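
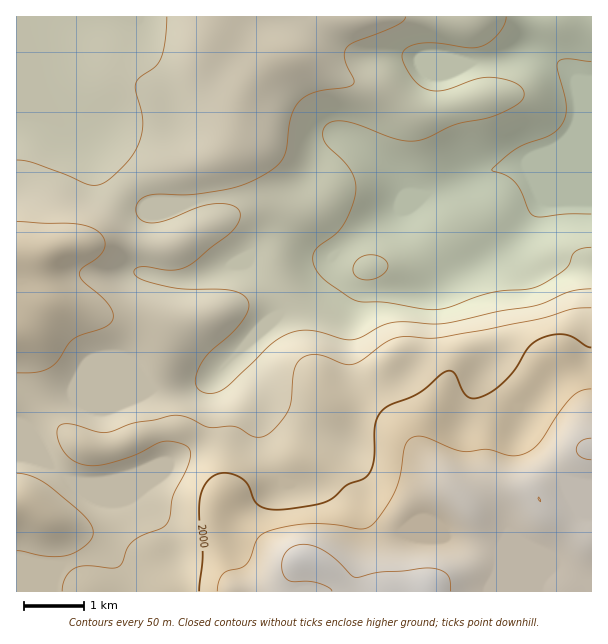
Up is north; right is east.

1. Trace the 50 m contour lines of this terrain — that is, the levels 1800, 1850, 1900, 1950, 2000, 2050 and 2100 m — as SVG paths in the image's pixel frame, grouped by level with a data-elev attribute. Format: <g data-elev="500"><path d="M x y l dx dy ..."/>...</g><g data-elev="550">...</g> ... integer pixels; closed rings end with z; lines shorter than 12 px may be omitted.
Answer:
<g data-elev="1800"><path d="M591 214l-25 0-26 3-6-1-5-4-8-21-6-9-9-7-14-5 22-20 11-6 26-9 7-6 5-6 3-9 0-9-9-36 1-7 9-3 24 2"/></g><g data-elev="1850"><path d="M362 279l10 0 10-4 5-6 1-5-2-3-5-4-7-2-8 0-7 3-5 6-1 6 3 6z"/><path d="M591 247l-9 1-6 3-4 4-3 9-3 5-29 18-10 2-36 4-41 14-13 3-15-1-36-7-30-1-30-20-8-8-4-7-1-8 2-7 5-6 15-11 7-7 9-19 5-17-1-11-5-10-26-29-1-7 2-8 8-5 12 0 14 4 36 14 10 2 11 0 12-3 27-13 35-8 24-10 8-6 2-6-2-7-7-5-15-5-15-1-12 3-27 10-15 0-9-3-8-7-8-12-4-11 1-4 3-5 14-5 18 0 32 5 12-2 9-5 8-8 5-9 2-7"/></g><g data-elev="1900"><path d="M591 289l-22 3-35 14-36 5-49 12-14 1-30-2-15 1-10 4-20 11-7 2-11-1-28-8-18 0-12 5-12 8-41 39-9 7-7 3-8 0-6-2-4-4-2-4 1-6 5-14 8-10 22-19 11-13 6-12 0-9-6-6-11-4-49-1-27-5-17-6-4-6 1-3 6-2 30 3 9-1 9-4 43-34 7-10 1-9-3-4-6-3-18-1-16 4-32 13-15 2-7-2-5-5-2-6 2-7 5-5 9-3 40-1 39-6 21-7 20-11 8-8 5-7 5-36 4-9 5-8 7-6 9-4 32-5 6-2 1-5-9-21-1-6 3-6 7-5 42-16 7-5 3-4"/><path d="M167 17l-2 24-4 18-6 8-16 11-3 6 0 8 7 27-1 10-2 11-8 16-15 16-13 11-12 2-57-22-18-3"/></g><g data-elev="1950"><path d="M17 551l28 5 21 0 11-4 9-7 6-6 1-6-2-8-6-9-34-28-18-11-16-4"/><path d="M17 373l19-1 14-4 8-8 14-20 8-4 25-9 6-4 2-6-1-6-4-8-24-21-5-7 3-6 16-12 6-7 1-8-5-9-10-6-13-3-60-2"/><path d="M591 308l-19 1-35 10-96 18-13 1-21-2-11 2-10 4-23 17-10 5-9 0-24-9-14 1-7 4-4 8-4 34-4 11-14 17-12 7-9-1-18-10-27 1-19-10-11-2-43 8-29 10-9-1-24-8-11 1-3 3-1 6 5 15 9 10 13 6 14 0 18-4 19-6 23-12 7-2 9 1 11 3 4 4 2 4-4 15-14 27-3 22-4 8-7 4-18 7-9 6-5 7-5 15-4 3-7 1-27-2-12 4-7 9-3 12"/></g><g data-elev="2000"><path d="M591 347l-4-1-13-8-8-3-12 0-12 3-13 9-14 23-12 13-14 10-13 5-6 0-5-3-12-23-4-1-5 1-25 21-29 12-9 6-4 6-2 8-1 33-5 15-6 6-16 6-14 13-10 5-36 6-20 0-11-6-8-18-8-8-15-4-12 3-9 10-4 15-1 20 4 34-4 36"/></g><g data-elev="2050"><path d="M591 389l-10 2-9 6-14 17-19 29-9 8-9 4-12 0-23-6-24 2-10-3-27-11-8-1-6 2-4 3-2 6-5 29-5 15-11 19-12 15-6 3-6 1-28-5-26 0-21 3-19 5-9 8-6 17-5 7-6 4-13 3-5 4-3 7-2 9"/></g><g data-elev="2100"><path d="M451 591l-2-15-5-4-7-3-12-1-23 3-21 1-25 5-5-2-20-20-16-9-9-2-7 1-8 2-4 4-4 7-1 8 1 7 4 6 6 3 15-1 9 2 10 4 5 4"/><path d="M591 438l-10 3-4 5-1 4 5 7 10 3"/></g>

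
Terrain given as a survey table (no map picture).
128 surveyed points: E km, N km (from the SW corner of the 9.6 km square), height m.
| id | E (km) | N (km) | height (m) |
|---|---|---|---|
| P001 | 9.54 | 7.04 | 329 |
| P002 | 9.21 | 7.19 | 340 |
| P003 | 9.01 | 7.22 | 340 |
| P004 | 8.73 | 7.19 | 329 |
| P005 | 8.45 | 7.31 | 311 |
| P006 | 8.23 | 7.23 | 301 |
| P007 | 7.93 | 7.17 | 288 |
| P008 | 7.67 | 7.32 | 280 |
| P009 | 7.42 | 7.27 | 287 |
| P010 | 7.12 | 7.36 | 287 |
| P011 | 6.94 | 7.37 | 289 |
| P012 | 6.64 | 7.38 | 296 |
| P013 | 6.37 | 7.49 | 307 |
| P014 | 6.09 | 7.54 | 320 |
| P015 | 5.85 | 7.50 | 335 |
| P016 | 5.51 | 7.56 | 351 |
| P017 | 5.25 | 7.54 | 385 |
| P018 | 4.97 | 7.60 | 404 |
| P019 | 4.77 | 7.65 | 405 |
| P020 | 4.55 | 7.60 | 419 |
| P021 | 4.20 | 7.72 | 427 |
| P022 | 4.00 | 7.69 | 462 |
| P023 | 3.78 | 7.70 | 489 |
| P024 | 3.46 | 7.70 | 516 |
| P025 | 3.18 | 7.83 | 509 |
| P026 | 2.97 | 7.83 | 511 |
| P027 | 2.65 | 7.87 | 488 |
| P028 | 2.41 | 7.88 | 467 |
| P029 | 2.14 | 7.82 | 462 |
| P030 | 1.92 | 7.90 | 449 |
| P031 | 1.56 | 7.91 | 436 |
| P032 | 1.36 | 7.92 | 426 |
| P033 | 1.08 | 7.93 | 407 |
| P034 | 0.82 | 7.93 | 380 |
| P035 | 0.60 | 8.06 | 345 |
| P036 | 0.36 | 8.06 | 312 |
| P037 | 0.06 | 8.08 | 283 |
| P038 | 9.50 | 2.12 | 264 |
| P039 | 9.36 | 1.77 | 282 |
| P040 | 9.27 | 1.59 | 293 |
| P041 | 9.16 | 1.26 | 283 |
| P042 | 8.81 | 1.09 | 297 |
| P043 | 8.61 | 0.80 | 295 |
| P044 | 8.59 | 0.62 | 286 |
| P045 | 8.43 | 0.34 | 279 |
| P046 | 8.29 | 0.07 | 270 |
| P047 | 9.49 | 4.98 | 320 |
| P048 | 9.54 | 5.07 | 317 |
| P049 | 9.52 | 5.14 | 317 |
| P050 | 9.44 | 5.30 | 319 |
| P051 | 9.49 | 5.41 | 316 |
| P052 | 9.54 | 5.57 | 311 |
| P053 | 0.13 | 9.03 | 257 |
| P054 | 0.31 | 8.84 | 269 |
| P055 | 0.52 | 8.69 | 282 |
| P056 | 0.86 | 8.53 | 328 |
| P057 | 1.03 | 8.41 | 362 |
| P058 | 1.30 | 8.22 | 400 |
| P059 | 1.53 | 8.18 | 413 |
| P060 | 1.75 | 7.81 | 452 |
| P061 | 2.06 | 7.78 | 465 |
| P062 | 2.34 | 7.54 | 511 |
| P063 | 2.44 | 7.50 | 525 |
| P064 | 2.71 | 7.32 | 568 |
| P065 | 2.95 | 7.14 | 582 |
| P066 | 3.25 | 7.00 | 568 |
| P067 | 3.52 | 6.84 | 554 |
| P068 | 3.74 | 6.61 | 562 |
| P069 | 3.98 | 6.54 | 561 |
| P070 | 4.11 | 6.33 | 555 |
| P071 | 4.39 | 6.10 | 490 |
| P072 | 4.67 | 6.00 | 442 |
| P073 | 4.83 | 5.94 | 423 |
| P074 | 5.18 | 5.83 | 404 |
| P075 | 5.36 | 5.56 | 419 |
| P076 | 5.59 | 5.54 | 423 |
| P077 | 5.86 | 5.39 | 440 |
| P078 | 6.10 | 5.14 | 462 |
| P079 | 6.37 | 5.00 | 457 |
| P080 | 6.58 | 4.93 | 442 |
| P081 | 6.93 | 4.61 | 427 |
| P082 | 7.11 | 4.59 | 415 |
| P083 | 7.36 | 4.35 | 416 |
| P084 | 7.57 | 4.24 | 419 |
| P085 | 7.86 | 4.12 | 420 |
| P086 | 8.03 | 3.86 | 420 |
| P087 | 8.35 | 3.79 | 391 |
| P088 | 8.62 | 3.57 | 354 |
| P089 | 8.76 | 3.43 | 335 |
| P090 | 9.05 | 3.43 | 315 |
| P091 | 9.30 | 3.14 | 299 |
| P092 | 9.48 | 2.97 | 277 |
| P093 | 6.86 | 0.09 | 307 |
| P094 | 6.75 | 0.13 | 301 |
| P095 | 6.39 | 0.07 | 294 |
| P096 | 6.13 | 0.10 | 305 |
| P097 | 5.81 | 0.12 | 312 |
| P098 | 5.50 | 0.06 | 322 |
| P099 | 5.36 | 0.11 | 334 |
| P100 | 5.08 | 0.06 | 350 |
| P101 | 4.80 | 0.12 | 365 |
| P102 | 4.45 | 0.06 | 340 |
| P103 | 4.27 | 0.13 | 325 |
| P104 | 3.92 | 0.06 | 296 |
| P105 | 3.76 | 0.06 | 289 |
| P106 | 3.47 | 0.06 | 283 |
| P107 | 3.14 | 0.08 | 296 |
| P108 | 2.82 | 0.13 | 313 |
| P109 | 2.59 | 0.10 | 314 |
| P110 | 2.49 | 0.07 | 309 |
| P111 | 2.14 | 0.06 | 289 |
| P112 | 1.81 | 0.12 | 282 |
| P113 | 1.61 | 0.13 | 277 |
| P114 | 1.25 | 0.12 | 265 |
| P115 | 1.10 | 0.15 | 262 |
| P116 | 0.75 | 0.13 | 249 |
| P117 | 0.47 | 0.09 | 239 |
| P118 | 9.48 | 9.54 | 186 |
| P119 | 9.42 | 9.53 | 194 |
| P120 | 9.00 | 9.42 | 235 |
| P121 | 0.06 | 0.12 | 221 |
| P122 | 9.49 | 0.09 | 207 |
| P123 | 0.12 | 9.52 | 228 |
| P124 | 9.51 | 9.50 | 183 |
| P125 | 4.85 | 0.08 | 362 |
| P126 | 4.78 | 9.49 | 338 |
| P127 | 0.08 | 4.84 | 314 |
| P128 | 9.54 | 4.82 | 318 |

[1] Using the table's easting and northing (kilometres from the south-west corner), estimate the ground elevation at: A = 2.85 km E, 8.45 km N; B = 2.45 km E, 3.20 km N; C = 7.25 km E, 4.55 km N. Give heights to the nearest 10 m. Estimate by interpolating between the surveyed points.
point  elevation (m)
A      400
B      330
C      410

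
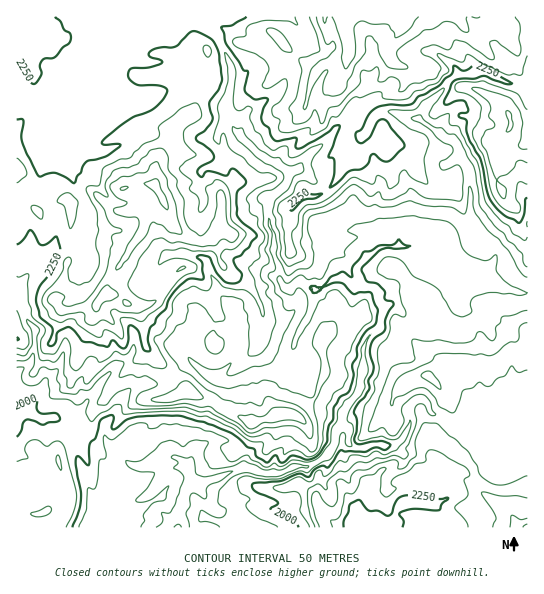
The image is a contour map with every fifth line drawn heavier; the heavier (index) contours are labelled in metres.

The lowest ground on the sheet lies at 1810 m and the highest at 2500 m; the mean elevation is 2180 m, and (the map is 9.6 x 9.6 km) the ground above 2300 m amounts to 16.7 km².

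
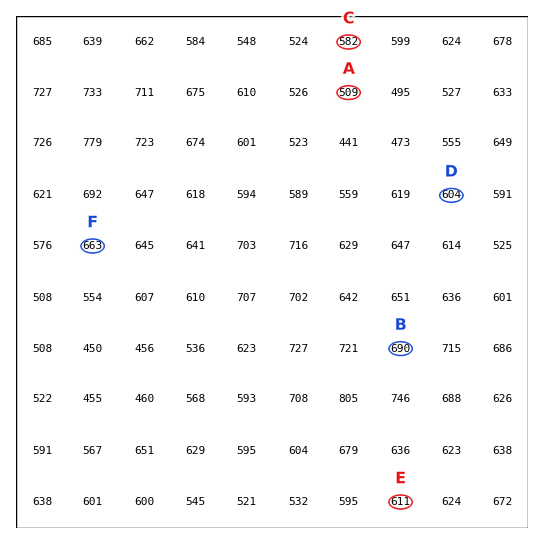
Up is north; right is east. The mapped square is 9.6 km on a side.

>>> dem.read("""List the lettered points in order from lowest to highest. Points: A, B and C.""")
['A', 'C', 'B']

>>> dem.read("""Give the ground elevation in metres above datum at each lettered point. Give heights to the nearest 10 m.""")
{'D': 600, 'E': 610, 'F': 660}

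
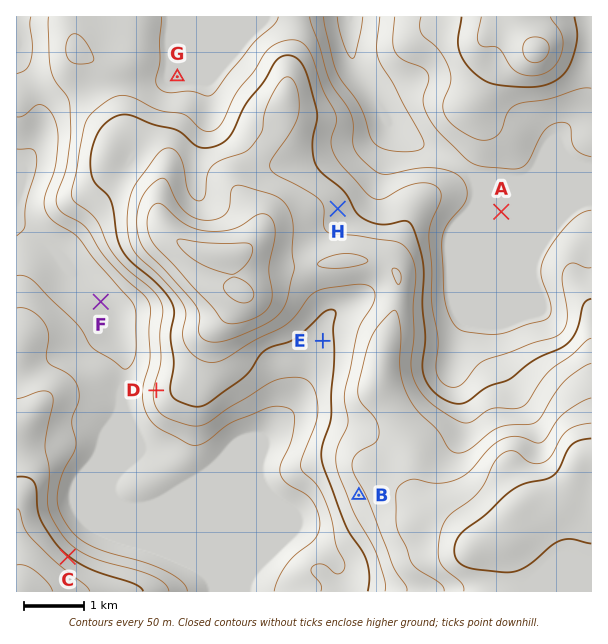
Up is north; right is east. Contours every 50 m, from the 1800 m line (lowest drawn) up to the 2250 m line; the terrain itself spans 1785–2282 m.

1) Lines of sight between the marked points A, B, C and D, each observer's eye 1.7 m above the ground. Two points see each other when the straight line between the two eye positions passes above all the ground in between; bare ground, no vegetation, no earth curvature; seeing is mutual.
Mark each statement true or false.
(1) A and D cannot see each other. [true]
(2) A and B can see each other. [false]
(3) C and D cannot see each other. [false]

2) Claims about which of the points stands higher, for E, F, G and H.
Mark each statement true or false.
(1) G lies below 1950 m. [true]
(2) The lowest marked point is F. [true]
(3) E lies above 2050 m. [false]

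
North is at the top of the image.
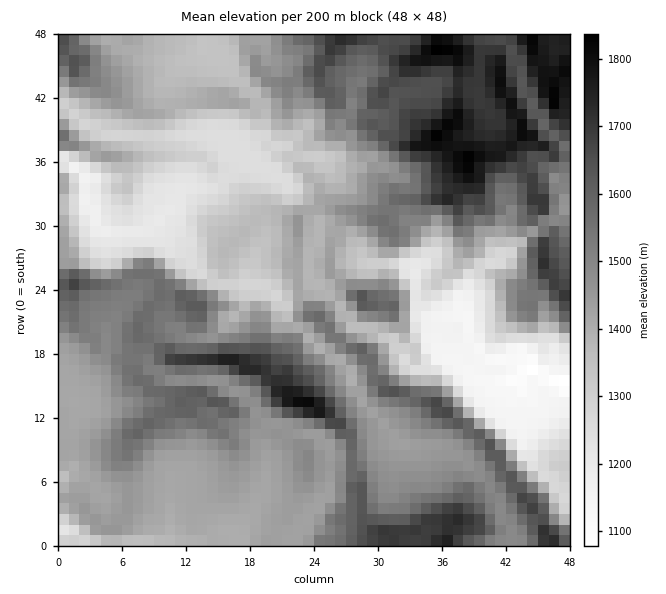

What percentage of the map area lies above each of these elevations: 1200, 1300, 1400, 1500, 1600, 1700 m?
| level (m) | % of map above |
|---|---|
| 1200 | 94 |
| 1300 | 83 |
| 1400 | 67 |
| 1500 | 39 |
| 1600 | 21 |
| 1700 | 8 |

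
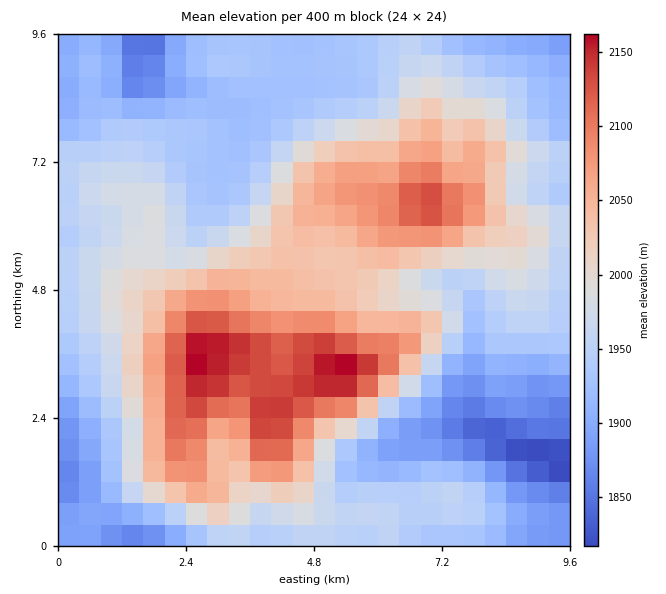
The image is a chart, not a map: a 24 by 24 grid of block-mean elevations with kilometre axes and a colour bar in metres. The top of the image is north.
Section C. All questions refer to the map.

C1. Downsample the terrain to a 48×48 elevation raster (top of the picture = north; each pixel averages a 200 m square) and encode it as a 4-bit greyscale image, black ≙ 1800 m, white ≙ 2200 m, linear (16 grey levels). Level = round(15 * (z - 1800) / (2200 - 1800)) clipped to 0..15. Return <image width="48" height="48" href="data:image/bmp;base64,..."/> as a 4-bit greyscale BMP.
<image width="48" height="48" href="data:image/bmp;base64,Qk32BAAAAAAAAHYAAAAoAAAAMAAAADAAAAABAAQAAAAAAIAEAAATCwAAEwsAABAAAAAAAAAAAAAAABEREQAiIiIAMzMzAERERABVVVUAZmZmAHd3dwCIiIgAmZmZAKqqqgC7u7sAzMzMAN3d3QDu7u4A////ADMzMiIjNEVVZlVVZmZlVWZVVVVVREMzMzRDMzMzRFVnZmZmZmZmZmZlVVVVVEMzMzRDMzREVWd4d2Zmd2ZmZmZlVWZlVEQzMzM0REVVZ3iZh2Z3d3ZmZmZmZmZmVEMzMzM0RVZ3iJmZh3eIh3ZmZmZmZmZlVEMzMiMzRWeJmqqpiIiZiHZVVVVVZmZVRDMiIiMzRWiZq7qpiZqqmHZVVVRVVVVUQyIhESM0RWiau7qZmau7qXZURERERERDMiERADM0RWiau7qZmrzLqYZURDM0RDMyIREAADM0VWeavLuZmszMuYdlVDMzMzIiERERETNEVWeavMupq83cuph3ZUMzMyIREREiIjNEVWeazMy6q83cy6mYdlQzMyIhEiIiIjRFVniazMzLvN3dy7qql2VEMzIiIjMyIjRFZniavN3MvM3d3MzLqXZVQzIiMzMyIkRVZniavN3czM3d3d3dyphmVDMjMzMzM0VVZ3iavN3dzMzM3d3u3LmHVEMzNDMzM0VWZ4mqvd7d3czMzd7u3cqYZUMzREQ0RFVWZ4mrzd7d3dzMzd3d3MupdlRERERERFVWZ3mrvd7t3dzMzd3czLu6h2VEVVVVVVVmZ3iavN3d3czMzNzLu7u6mHVEVVVVVVZmd3iavM3czMu7u7u6qqqqmHZVVmZmZVZmd4iJq8zLu6qqqqqpmZmZmHZVVmZmZVZmd4iJqru7qqqZmZmZiIiIh3ZVVmZmZVZmd4iJmqqqqpmZmZmZiId3dmZVZmZmZVZmd4iImZmqqZmZmZmZiIh3ZmVWZndmZmZnd3eIiIiZmZmZmZmZmIh3dmZmd3d2ZmZmd3d3d3eImZmZmZmZmZmIh3d3d3d3ZlZmd3d3dmd4iIiZmZmZmZmZmYiIiIh3ZlZmZ3d3dmZnd4iZmZmZmqqqqqmYiIiHZlZmZnd3dmVmZ3iZmZmZqru7u7qZmIiHdlZmZnd3dlVVZniJmZmqqru8zLuqmYh3ZmZmZnd3ZlVVVmeJmqqqq7vM3Mu6mId2ZlZmd3d3ZlVVVWeImqqqu7vM3Mu6mHZmZVZnd3d2ZVVVVVZ4mqqru7u8zLu6mHZlVVZmZmZmZVVVVVZ4maqqqqq8y6qqmHZmVWZmZmZmVVVVVVZniZqqqqqruqqqmHdmZmZmZmZlVVVVVVVneJmZmZmqupmqmYd2ZlVVVmZVVVVVVVVWd3iImZmaqZmqmIdmZVVVVVVVVVVVVVVVZnd4iIiaqZmZmHZlVURFVVVVVVVVVFVVVmZnd3eJmYiJh2ZVRERFVVRFVVVURFVVVVVmZmeImIiId2VVRERERERERERERVVVVVVVVWZ4iHd3d2VVRERERDMzNEREVVVVVVVVVVZ3h3d2ZmVUREREQyIjNERVVVVVVVVVVVZnd3ZmZVVURERFQyIjNEVVVVVVVVVVVVZmd2ZlVVVURERFRDIjRFVVVVVVVVVVVVZmZmVVVUREREREQyIiNFVVVVVVVVVVVVZmZVVUREREQzREQyESNEVVVVVVVVVVVVZmVVREREREMw=="/>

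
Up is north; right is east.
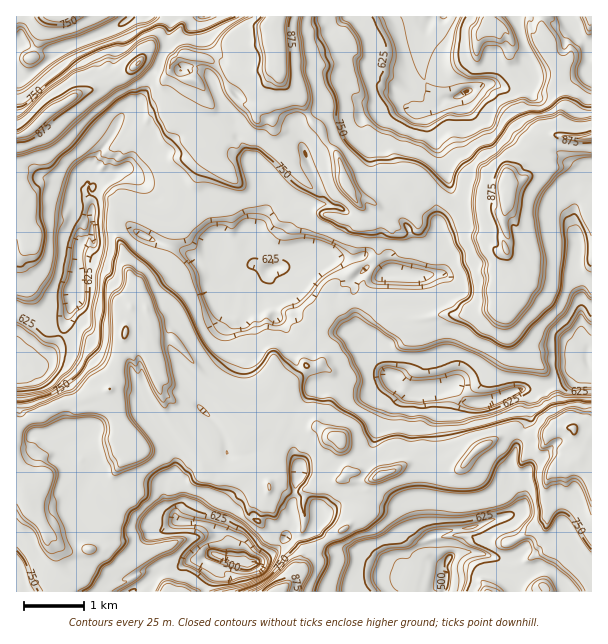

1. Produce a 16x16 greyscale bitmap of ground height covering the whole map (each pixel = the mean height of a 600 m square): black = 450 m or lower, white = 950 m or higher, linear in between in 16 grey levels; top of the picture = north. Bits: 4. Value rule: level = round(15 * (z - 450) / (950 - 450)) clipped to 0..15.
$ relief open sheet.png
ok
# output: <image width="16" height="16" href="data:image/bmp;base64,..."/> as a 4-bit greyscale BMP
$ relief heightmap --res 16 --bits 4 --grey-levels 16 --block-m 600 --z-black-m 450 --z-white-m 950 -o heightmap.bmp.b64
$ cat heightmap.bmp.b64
<image width="16" height="16" href="data:image/bmp;base64,Qk32AAAAAAAAAHYAAAAoAAAAEAAAABAAAAABAAQAAAAAAIAAAAATCwAAEwsAABAAAAAAAAAAAAAAABEREQAiIiIAMzMzAERERABVVVUAZmZmAHd3dwCIiIgAmZmZAKqqqgC7u7sAzMzMAN3d3QDu7u4A////AJqGZFuVMkVnu6dTWJhURnjKqGeZmpiHisq7mqmquqmsuruqqrqIiax7y7qqh0RFZza8uYmGVmdzVaynZ3Z4m5V0m4ZVd3ecuJV4dVZniK25lmiHd4qpvbqWZ4mJq6mtysp4mqqodnrMvaiqzKdDRopqzLvdl0NFZ3d5mt2WQ1d2"/>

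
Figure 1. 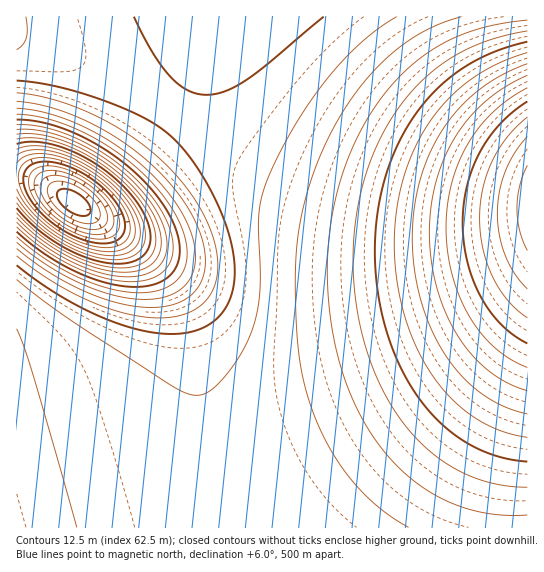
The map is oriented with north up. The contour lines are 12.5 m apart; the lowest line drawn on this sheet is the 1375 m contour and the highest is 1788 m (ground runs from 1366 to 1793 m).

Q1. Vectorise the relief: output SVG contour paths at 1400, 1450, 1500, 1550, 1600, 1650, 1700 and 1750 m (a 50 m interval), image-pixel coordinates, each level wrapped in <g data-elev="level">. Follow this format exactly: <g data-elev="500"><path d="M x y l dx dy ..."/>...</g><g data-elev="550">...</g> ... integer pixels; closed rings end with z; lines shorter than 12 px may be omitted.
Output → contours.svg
<g data-elev="1400"><path d="M86 229l-20-9-17-14-6-8-3-8 1-7 2-4 4-2 7-2 15 3 16 8 13 12 8 13 1 11-3 4-4 3z"/></g><g data-elev="1450"><path d="M102 247l-16-3-18-7-17-11-14-13-12-15-6-13 0-12 5-10 7-4 8-1 11 0 13 3 27 13 22 19 9 10 6 11 3 9 0 10-3 6-6 6-8 2z"/></g><g data-elev="1500"><path d="M17 144l18-2 23 4 24 10 24 15 20 18 15 20 9 20 0 16-7 11-12 6-16 2-20-4-21-8-21-12-20-15-16-17"/></g><g data-elev="1550"><path d="M17 125l24 2 28 8 28 14 26 19 23 22 17 23 9 22 1 19-3 8-4 7-12 8-17 4-23-1-25-7-26-12-25-16-21-18"/></g><g data-elev="1600"><path d="M17 101l32 6 34 13 35 19 29 22 25 25 19 28 12 27 2 13 0 12-2 11-4 8-5 8-8 6-9 4-11 3-25 1-30-6-33-13-32-18-29-21"/></g><g data-elev="1650"><path d="M77 527l-45-154-15-44"/><path d="M462 17l-30 10-27 16-27 23-23 28-21 33-17 38-13 40-7 38-2 46 3 57 6 36 11 35 17 34 21 31 26 26 30 19"/></g><g data-elev="1700"><path d="M527 53l-29 10-25 15-23 19-20 24-15 26-11 30-7 32-3 34 3 36 7 35 12 32 16 29 20 24 23 19 26 13 26 6"/></g><g data-elev="1750"><path d="M527 101l-13 10-13 12-11 14-10 16-8 16-5 17-3 19-1 18 1 20 3 19 6 17 8 18 9 14 11 14 13 10 13 8"/></g>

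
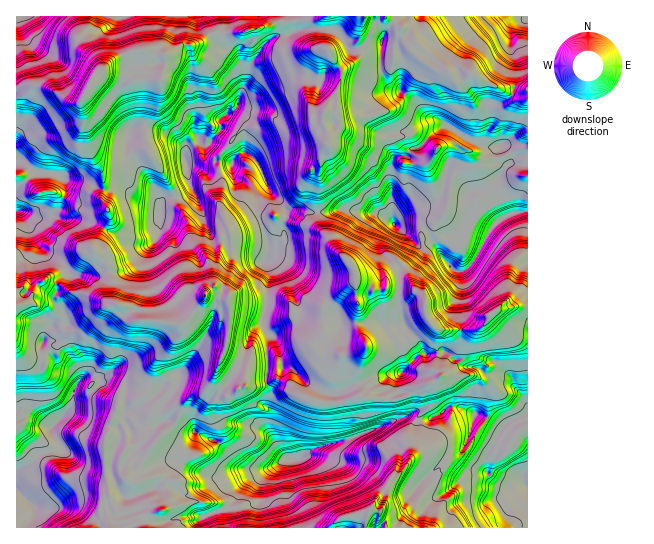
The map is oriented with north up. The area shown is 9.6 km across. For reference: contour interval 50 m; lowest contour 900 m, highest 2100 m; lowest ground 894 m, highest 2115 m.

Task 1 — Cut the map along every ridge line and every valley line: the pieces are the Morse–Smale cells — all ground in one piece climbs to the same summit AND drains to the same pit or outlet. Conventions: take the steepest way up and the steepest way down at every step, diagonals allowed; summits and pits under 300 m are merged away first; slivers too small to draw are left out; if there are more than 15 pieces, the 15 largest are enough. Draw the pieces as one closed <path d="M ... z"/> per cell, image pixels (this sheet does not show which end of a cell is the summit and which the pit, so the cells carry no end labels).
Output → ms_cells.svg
<path d="M282 23l-7 0-6 4-12 2-8 0-4 3-32 1-16 11-15 1-15 8-6 25-9 7-3 9-5 32 3 23-12 2-12 9-20 0-14-10 12 19 3 20 19-1 15 11 19 2 4 7 4-9 16-2 10-8 8 12 5 21 3 2 10-1 3 2 6 11 4-3 1 15 23 3 11 6 2 0 2-9 6-1 9-8-1-18 4-6-1-6 31 3-1-11 4-19-1-9 2-16 7-12 0-10-5-12-6 1-5-3-1-18 6-20 3-24 8-9-3-2-22 1-16-4-3-4z"/><path d="M402 36l-7 9-2 17-6 6-16 1-10-6-7 0-13 8 0 7-5 16-1 17 5 14-1 4-10 8-1 8-7 12-2 16 1 9-4 19 1 10 14 1 6-3 10 0 31 4 11 6 26 24 18 0 18 24 8 5 7-3 7-7 16-31 10-11 10-5 19-5 0-112-14-2-33-16-10-7-9 7-7 1-9-12-9 0-19-12-13-14z"/><path d="M399 261l-2 0-12 12 2 13-2 3-12 0-18-8-25 19-7 7 0 26-10 13 2 1-24 16-12 1-3 7 1 7-10 5 4 10-3 10 3 8-2 19 6 13 10 14 8 3 6-1 16-11 38-9 53-23 11 4 12-14-2-8 1-13 21-13 14-13 0-18 8-10 4-1-40-2-8-10-4-23-10-8z"/><path d="M123 188l-18 1-2 2-2 10 8 12 0 9-6 8-4 12-7 7 17 17 2 13 4 6-2 16 12 6 12 1 3 3 2 9 40 4 2-3-11-18 9-11 3-1 10 6 10-1 1-3 9 0 12 6 2 28-4 23-5 12 21 14 2 7 10-37 12-5 6-6-6-5-2-9 8-44 0-7-7-9 1-3-11-7-23-3 0 6-8 5-6 9 4-29 4-5-6-10-12 0-3-2-5-21-8-12-10 8-16 2-4 9-4-7-19-2z"/><path d="M53 360l-8 0-4 3-1 11 4 9 0 18 5 13 7 7-1 4-6 2-16-11-17-5 0 116 93 1-9-13 0-6 9-12-4-24-1-28 7-23 3-3 9 7 4 11 0 11 11-4 12 4 6-7-7-8-1-6 5-22-4-5-16 11-7 0-2-5 1-23-2-2-10-5-24 0-10 5-6-9-14-4z"/><path d="M347 209l-29 3-1 9 4 10 7 6 4 9 20 19 4 9 0 8 17 7 12 0 2-3-2-13 12-12 2 0 14 26 10 8 4 23 8 10 43 1 21-21 29-3-1-94-14 2-14 7-10 11-16 31-7 7-7 3-8-5-18-24-18 0-26-24-11-6z"/><path d="M410 416l-16 4-41 19-38 9-16 11-12 0-21 10-17 10-8 7-5 12-9 11-25 8-6 6 0 4 189 1 0-6-5-4-1-5 6-11 0-13 20-22 6-9-2-19 6-9 1-9z"/><path d="M185 291l-12 12 11 18-3 4 0 6-10 15-15 13-11 36 4 5 12-9 7 7-11 15 4 8 6 0 12 11 16 0 22 9 25 27 24 1 11-4 10-7-8-8-10-20 2-19-3-8 3-10-4-10-22 4-4-11-21-14 5-12 4-23-1-28-13-6-9 0-1 3-10 1z"/><path d="M457 407l-8 0-12 9-21 6-1 8-6 9 2 19-6 9-20 22 0 13-6 13 6 7 1 6 142-1 0-40-6-4-8 2-13 0-12-8-2-7-2-13 16-28-19-13z"/><path d="M161 391l-12 8 4 6 0 4-5 18 1 6 7 6-6 9-4 0-5-4-14 4 0-11-4-11-9-7-3 3-7 23 1 28 4 24-9 12 0 6 10 13 85 0 1-5 6-6 25-8 9-11 5-12 8-7 16-9-23-2-25-27-22-9-16 0-12-11-6 0-4-8 11-15z"/><path d="M323 16l-306 0-1 71 23-2 18 7 14 11 8 0 9-13 4-11 9-6 9-12 16-8 21-4 8 4 11 2 16-10 15-1 16-11 32-1 4-3 20-2 12-6 5 2 7-3 24 0z"/><path d="M115 303l-12 4-9 10-19 15-9-1-5-6 0-8-18-14-16 0-11 3 1 105 18 6 14 10 6-2 1-4-7-7-5-13 0-18-4-9 0-8 5-6 8 0 6 8 14 4 6 9 10-5 24 0 10 5 2 2-1 23 2 5 7 0 15-10-3-8 4-8 4-20 27-31 1-9-14-4-32-1-9-13z"/><path d="M39 85l-6 0-8 8-9 4 1 162 6-2 4-7 1-24-7-15 20 8 10-3 9-7 5-14 2-6-2-10 8 2 12 0 12 7 7 1-3-20-14-23-6-44-10 1-14-11z"/><path d="M527 305l-28 3-18 20-10 3-7 7-1 21-14 13-21 13-1 13 2 8-12 15 20-5 12-9 8 0 25 9 20 12 9-8 17-9z"/><path d="M71 180l-6 1 0 14-5 14-9 7-10 3-14-7-7-1 7 11 1 11-3 22-9 4 0 32 7-2 8 7 5-10 9-6 8 4 6 0 11 8 15 1 26 11 4-2 0-17-4-6-2-13-17-17 7-7 4-12 6-8 0-9-8-12 3-11-19-9z"/>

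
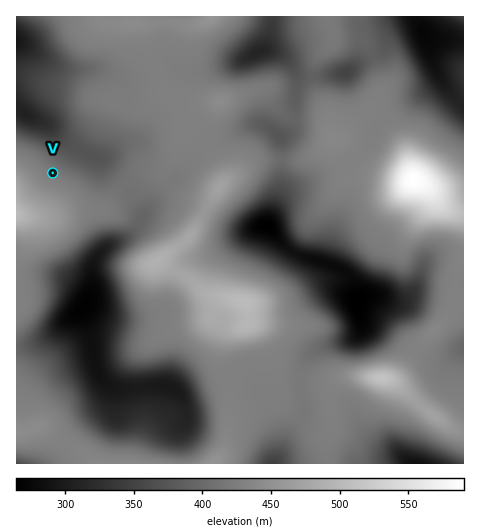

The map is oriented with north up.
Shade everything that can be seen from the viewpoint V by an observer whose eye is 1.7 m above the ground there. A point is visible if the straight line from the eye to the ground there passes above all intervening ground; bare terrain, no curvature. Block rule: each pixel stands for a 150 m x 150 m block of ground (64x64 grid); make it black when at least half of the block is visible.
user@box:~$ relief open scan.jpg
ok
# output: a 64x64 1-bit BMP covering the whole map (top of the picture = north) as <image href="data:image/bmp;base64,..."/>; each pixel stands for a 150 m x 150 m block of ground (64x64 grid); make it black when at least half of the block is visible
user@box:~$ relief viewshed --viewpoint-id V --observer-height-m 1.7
<image width="64" height="64" href="data:image/bmp;base64,Qk0+AgAAAAAAAD4AAAAoAAAAQAAAAEAAAAABAAEAAAAAAAACAAATCwAAEwsAAAIAAAAAAAAA////AAAAAAAAAAAAAAAAAAAAAAAAAAAAAAAAAAAAAAAAAAAAAAAAAAAAAAAAAAAAAAAAAAAAAAAAAAAAAAAAAAAAAAAAAAAAAAAAAAAAAAAAAAAAAAAAAAAAAAAAAAAAAAAAAAAAAAAAAAAAAAAAAAAAAAAAAAAAAAAAAAAAAAAAAAAAAAAAAAAAAAAAAAAAAAAAAAAAAAAAAAAAAAAAAAAAAAAAAAAAAAAAAAAAAAAAAAAAAAAAAAAAAAAAAAAAAAAAAAAAAAAAAAAAAAAAAAAAAAAAAAAAAAAAAAAAAAAAAAAAAAAAAAAAYAAAAAAAAAB4AAAAAAAAADwAAAAAAAAAHwAAAAAAAAAPgAAAAAAAAA+AAAAAAAAAD8AAAAAAAAAP4AAAAADgAA/gAAAAIPwAD/AAAAHg/gx/+AAAAwD+D//4AAAHAP8P+fgAAAcA/w/4/AAAB4D8f//8AAAHABj//z4AAAcAAf//HAAABwAB//8AAAgHAAH//wAAGAMAA//+AAAYAAAD//4AABgAAAf//xgAAAAAD///+AAAAAAf///4AAAAAD/w+HgAAAAAf8B4AAAAAAD/AHAAAAAAAOAAcAAAAAAAAQDwAAAAAAAD4+AAAAAAAAf/4AAAAAAAD//wAAAAAAAf///gAAAAAD////gAAAAA/////AAAAAD/4AAwAAAAAA=="/>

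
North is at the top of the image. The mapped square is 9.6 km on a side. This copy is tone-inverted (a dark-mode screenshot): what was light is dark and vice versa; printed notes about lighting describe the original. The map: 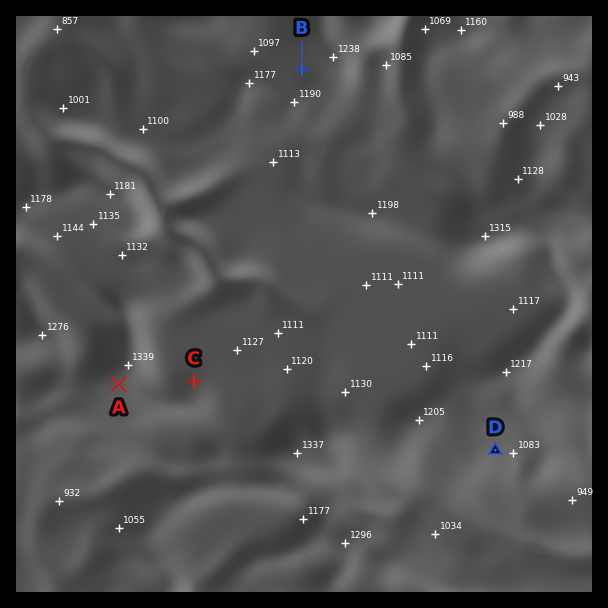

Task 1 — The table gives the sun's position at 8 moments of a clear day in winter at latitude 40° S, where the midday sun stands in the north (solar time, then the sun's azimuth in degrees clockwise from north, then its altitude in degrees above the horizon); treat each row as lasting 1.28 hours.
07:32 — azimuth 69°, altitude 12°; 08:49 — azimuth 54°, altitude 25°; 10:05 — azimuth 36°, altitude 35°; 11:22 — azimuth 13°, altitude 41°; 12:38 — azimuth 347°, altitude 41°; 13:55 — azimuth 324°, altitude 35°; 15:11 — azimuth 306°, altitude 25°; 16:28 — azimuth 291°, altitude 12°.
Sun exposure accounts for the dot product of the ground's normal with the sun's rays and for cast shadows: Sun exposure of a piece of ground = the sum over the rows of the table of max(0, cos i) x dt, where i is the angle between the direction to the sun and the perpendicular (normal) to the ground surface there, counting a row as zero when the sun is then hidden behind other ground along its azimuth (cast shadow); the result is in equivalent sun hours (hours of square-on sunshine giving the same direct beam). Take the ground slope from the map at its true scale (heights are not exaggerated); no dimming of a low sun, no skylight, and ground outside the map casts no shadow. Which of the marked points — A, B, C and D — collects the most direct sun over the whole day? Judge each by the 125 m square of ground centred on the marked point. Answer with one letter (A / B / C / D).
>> C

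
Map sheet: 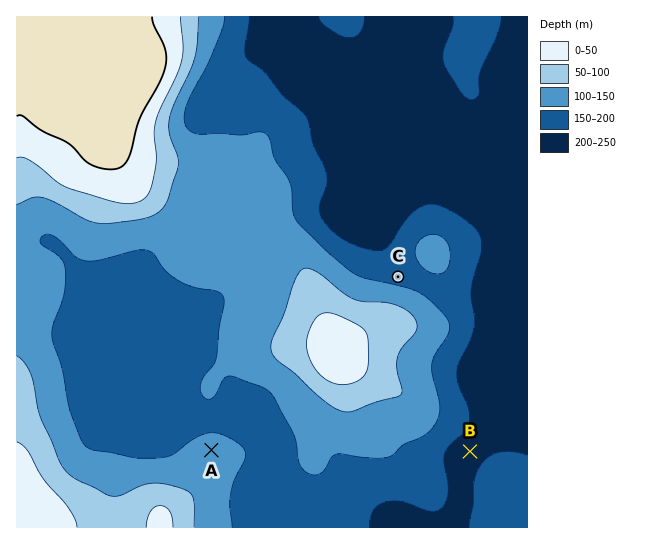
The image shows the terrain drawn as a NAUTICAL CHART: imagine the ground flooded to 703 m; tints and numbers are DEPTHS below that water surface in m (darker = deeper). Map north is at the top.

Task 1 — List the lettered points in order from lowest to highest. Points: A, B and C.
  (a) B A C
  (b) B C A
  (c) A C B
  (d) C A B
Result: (b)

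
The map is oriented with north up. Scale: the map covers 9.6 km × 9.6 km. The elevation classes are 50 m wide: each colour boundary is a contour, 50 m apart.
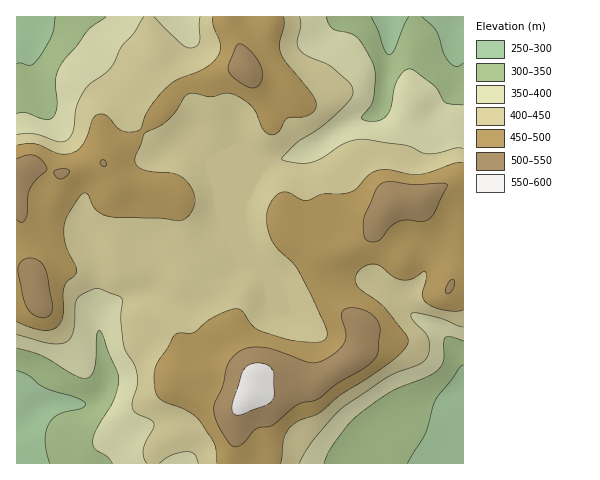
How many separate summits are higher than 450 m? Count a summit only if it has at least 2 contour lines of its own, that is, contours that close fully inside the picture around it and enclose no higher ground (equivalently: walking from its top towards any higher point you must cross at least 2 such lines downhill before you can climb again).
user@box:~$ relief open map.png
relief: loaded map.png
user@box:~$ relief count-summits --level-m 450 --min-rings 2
1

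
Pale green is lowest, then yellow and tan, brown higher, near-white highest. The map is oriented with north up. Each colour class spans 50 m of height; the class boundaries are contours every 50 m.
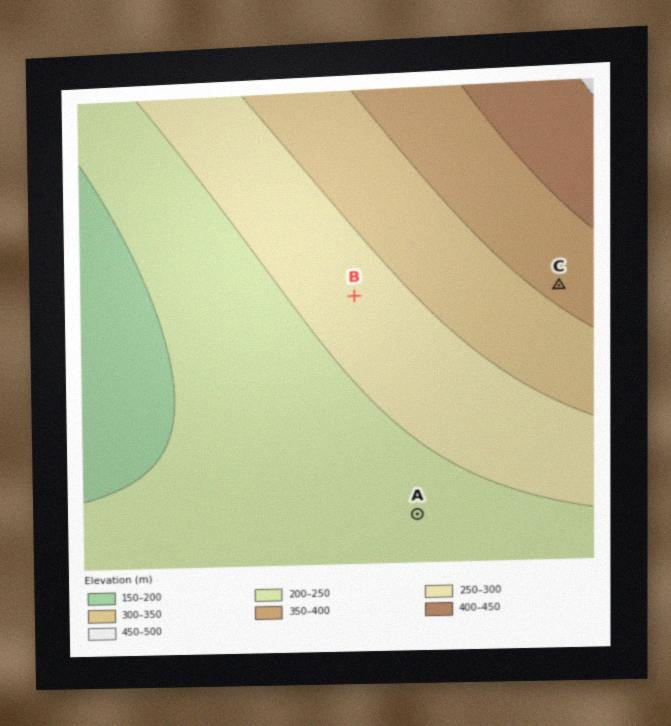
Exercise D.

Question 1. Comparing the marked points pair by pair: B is below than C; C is above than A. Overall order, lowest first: A B C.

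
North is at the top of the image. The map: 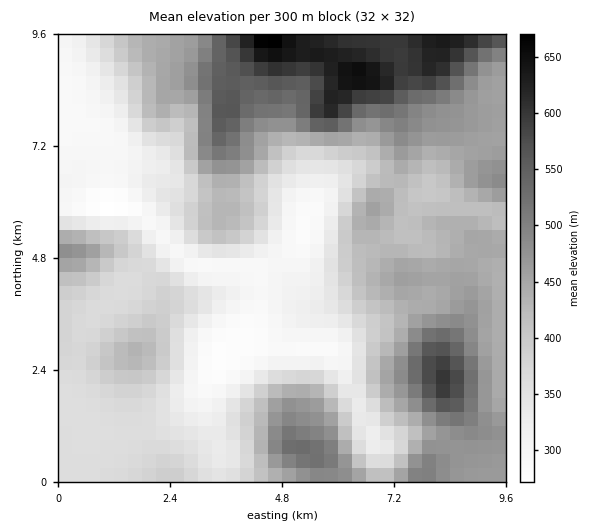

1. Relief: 270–680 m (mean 420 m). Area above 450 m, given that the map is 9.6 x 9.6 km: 30.3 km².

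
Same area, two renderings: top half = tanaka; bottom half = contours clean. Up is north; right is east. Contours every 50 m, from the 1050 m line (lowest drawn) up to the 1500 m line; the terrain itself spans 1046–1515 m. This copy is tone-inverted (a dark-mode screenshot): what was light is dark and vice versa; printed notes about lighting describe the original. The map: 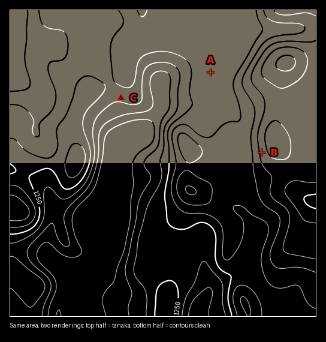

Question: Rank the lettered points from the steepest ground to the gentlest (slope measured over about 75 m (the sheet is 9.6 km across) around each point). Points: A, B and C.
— B C A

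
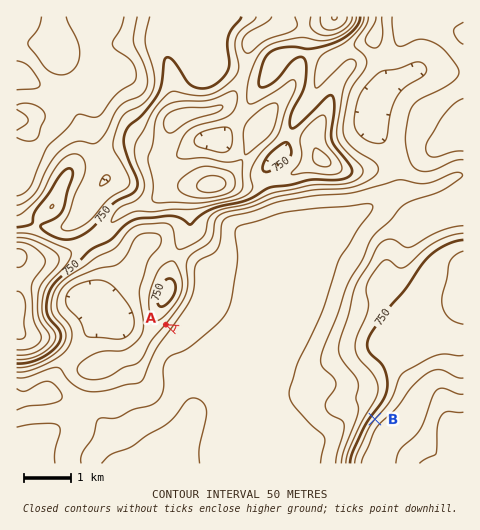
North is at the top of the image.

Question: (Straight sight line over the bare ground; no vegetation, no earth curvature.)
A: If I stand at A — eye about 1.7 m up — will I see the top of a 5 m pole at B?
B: Yes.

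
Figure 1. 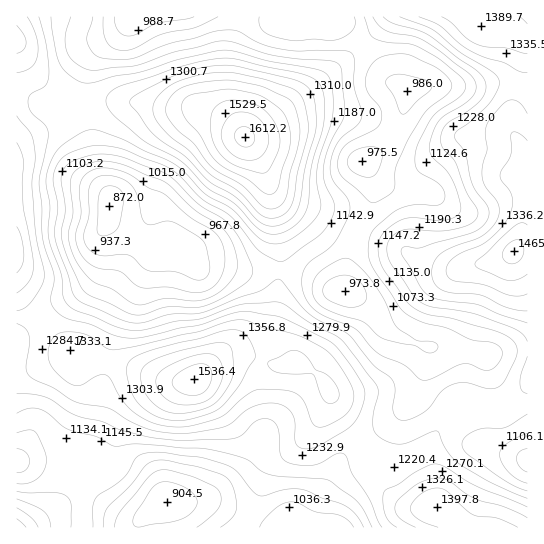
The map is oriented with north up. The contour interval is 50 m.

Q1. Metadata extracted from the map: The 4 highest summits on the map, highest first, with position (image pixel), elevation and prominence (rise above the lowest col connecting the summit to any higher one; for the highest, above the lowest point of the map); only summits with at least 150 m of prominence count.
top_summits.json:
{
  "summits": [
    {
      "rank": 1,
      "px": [245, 137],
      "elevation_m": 1612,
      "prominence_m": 740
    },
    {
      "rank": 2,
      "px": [194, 379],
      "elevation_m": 1536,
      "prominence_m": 311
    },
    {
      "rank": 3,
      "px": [514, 251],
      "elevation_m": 1466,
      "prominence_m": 290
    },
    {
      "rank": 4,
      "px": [437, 507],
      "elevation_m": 1398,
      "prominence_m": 182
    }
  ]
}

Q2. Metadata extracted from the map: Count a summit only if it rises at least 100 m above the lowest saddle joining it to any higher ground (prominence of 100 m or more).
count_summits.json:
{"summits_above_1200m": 4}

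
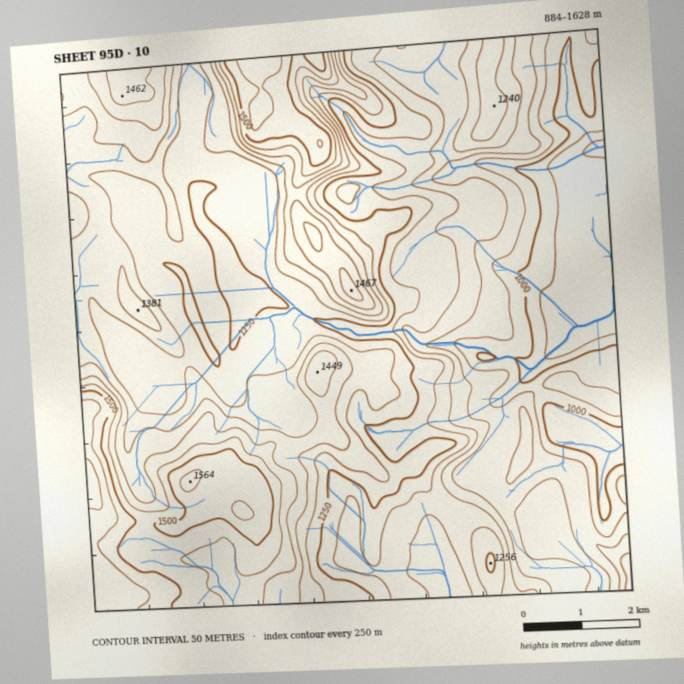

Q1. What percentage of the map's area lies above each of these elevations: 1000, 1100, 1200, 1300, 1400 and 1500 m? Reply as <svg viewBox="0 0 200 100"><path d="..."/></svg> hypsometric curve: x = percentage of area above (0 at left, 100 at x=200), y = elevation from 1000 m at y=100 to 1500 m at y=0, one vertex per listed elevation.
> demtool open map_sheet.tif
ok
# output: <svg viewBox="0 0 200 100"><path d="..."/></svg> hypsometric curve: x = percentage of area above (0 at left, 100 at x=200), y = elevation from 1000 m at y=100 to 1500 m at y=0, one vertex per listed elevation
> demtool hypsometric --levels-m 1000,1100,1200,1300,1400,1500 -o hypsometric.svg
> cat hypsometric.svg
<svg viewBox="0 0 200 100"><path d="M185 100l-28-20-32-20-51-20-38-20-21-20"/></svg>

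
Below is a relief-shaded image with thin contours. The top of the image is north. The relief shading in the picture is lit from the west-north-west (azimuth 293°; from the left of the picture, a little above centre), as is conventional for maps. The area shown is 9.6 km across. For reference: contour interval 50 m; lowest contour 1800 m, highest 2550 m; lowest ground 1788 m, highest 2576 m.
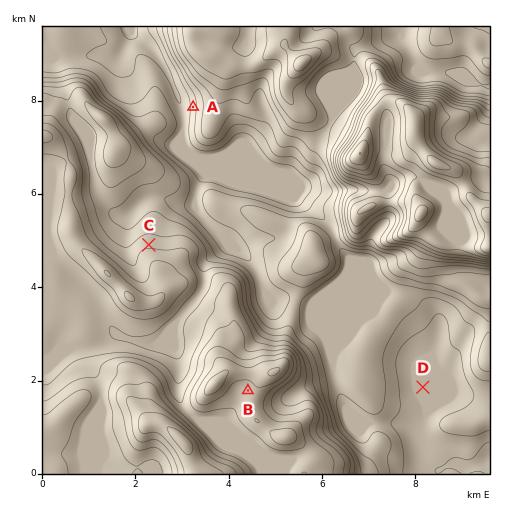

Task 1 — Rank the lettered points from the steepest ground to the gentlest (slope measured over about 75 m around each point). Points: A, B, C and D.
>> A C B D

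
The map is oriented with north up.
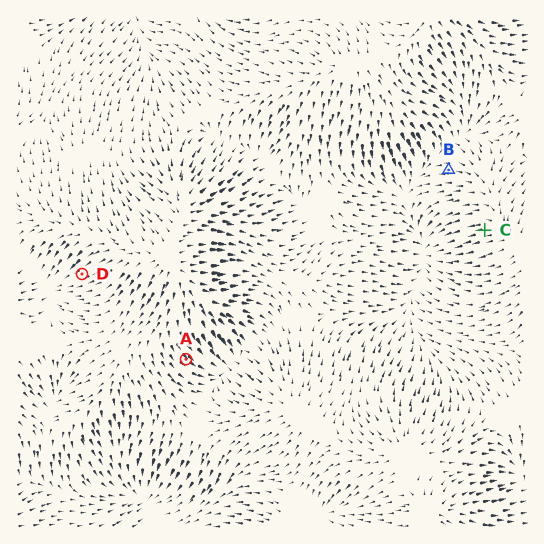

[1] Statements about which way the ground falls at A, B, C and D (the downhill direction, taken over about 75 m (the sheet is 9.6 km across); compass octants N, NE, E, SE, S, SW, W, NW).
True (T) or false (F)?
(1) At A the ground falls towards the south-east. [T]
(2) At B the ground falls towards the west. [T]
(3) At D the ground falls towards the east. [F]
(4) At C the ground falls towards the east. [F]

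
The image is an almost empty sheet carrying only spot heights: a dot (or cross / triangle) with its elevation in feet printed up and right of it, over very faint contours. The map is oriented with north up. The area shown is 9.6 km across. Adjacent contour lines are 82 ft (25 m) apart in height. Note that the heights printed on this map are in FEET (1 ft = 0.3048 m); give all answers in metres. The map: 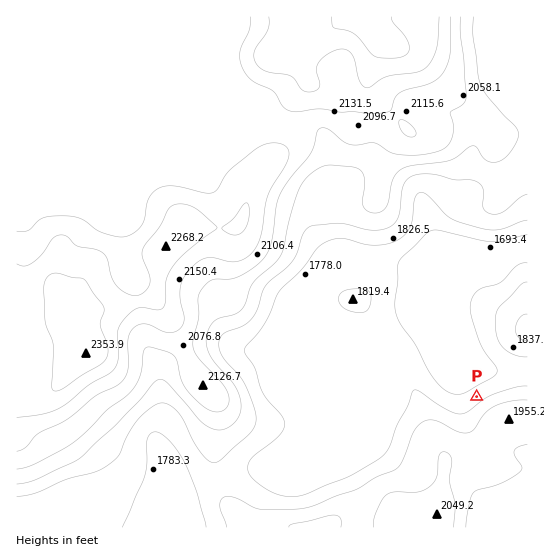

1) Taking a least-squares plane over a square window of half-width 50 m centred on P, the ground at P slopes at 5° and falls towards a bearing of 324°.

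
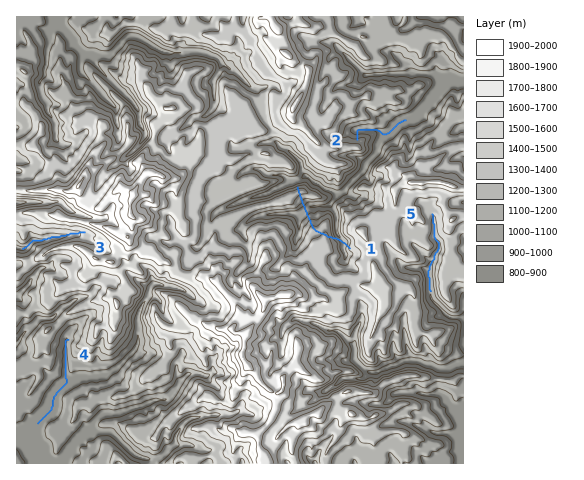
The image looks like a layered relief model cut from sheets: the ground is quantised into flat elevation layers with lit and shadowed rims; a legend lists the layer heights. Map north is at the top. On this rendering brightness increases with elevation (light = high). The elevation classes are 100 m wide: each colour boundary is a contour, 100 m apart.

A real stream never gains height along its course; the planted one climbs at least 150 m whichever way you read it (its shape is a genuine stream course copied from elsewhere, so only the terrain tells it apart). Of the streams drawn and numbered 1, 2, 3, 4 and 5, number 1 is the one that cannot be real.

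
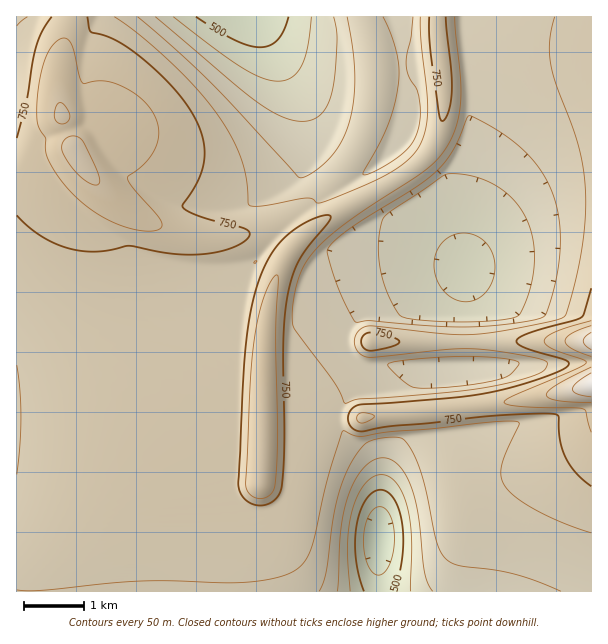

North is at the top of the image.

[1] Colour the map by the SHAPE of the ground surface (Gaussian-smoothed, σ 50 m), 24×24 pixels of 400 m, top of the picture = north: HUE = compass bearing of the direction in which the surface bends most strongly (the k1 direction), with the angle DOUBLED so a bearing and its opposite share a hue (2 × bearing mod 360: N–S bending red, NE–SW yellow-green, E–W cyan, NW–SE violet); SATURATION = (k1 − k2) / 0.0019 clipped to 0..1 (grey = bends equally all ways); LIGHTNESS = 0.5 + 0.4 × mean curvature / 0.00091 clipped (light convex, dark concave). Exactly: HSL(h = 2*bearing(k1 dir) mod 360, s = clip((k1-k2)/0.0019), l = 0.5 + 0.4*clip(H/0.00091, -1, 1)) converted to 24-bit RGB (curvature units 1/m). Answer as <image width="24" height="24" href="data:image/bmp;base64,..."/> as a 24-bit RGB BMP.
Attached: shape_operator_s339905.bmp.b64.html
<image width="24" height="24" href="data:image/bmp;base64,Qk32BgAAAAAAADYAAAAoAAAAGAAAABgAAAABABgAAAAAAMAGAAATCwAAEwsAAAAAAAAAAAAAhn6EhX6EhH+Egn+EgH+Ef36Ef3+Ef4CEgICEg4CFhoGHjIiGmKSGdal6PFyFUDiDqW9/o4+ChYmCfIWEfIOBfIJ+foF8gYF8hX6ChX+DhH+Egn+EgX+Df3+Df3+Df4CDf4CDgICEg4KFjYyEpq2Ei6l0M0ZpNCpipHZurp+DjYyEfoKEfYCDfoCBgH9+gX58hX+BhH+BhICCg4CDgYCDgH+Df3+Df4CDf4CDgICDgYGDjYyCr6yBqaVzMzVbIyZPnJlvsq+Cj46Ef3+Ffn2DgH2CgX2Agnt9hH9/hICAg4CBgoCCgYCCgICCgICCf4CCf4CCmDFET7Efco55q55/rYlxSjhqJjVcdKBopbCBjY6EgH6FgHyFgnuEhHuDhHp/hIF/hIGAg4GAgoGBgYCCgICCgICCgICCeXmChTbg6u/TL0yEopB/rXVzaEOGNEx6ZaV4kad/h4uDgH2FgXqGg3qGhnmGhnmDhIJ/hIJ/g4KAgoGAgYGBgICBgICBgICBfH2CHC657+ioKTF4loZ/pXeBflWXSWSTaqSLgJx+gYeGf3uGgHmHg3iHh3iIiXmGhIR+g4R/g4OAgoKAgYGAgICBgICBgICBfn6BHSaw8e+rKSx1jIOBriaJ6mEcNJEZTosXWHkaVmsdYnQtd4BQhW99hneJiniKgoR+goR/goN/gYKAgYGAgICAgICAgICBfn+BHiSt8vGsKSx0hYOBD2m41dP41cz/1Mz/1sz/zL39ooP8dC7/4sgDgKESWXUbgYR+gYN/gYJ/gYJ/gIGAgICAgICAgICAf4CBHias8/GsKS10gYOBdIZ3VngmUmseWXgcao0ZfasTdtcLWir4p4T52cT/4cz/gIR+gIN+gIJ+gIF/gIF/gIB/f4B/gIGAf4GAICyn9PCuKTB0f4N/hHWDnC8TdnsZcHcYbXIYamwXYmQTSk8ILDMAKzMAKzMAgIN9gIN+gIJ+gIF+f4F+f4F+f4F/f4F/f4F/Ijac9uywKDd4gIN+MzmG1Nf3zMz/zMz/zMz/zcz/zcz/zMz/zMz/zMz/zM3/gIN9gIJ9gIJ9gIF9f4F9foF9foF9foF+f4F+JUGJ9+WzJUWGgIN+dYR7NZQWcXQbb3EbbG8ba20ba20abG4ab3Abc3Qbd3cdgYJ9gYJ8gYJ8gIJ7f4F7foF7fYF8fYF8foF9JUp28tStHH2ud4N/gYN9gIF8fn97fHx6eHl5dnZ5dHV4c3V5dHd6dnt8eX9+goF9goF8goJ8gYJ7f4J7gn5vgXNTgn1PfINPKG9M5L5N6XRoK21cgoF9gX98f316fHp5enh5d3Z4dXV4dHd5dHp6dX17d4B8gn99g4B9g4J8g3ZxhlRMoolVe5yvhJO2hIW2joOyFZp375Wt4DmeI28pd4FvgHp6fnl5e3h6eXd6dnZ5dXl6dHx7dX97dYJ7g35+g4B+hWhxmFBchLatgba7c5ywVpulUqJ6c2WpnHy0NaR46H7U7ozrLqYdNXItf39zfXh8enh8d3h7dnt8dX59dYF8dYN7hH+BhXJ/m1J9iLuhd7SijVJMgGpWgYNtdoVxaIVfToJMdVijhKdIKMo17aDz6H/pHZQkTH1bfHl+eHl+eH1/d4CAdoJ/doR9koCBjk6NibmPeLSLhU1nhIB/gYWDf4eEfIqIeoqLeoKJYIN5UWCYumpvEIMa0z/q9q7lJMiNU4CBenuBen6BeYKCeISBeIV/rIN9V3Oqob2ej02LhoGGhYWGhImHgY6LfZCQeYeOdnmKfHSHV3J+rmBvvYaAHGZGwB1g87OyIGqHe3yDe3+De4KDeoSDeoWBsV56qrqAXLFHiGqHhISGhomIhZCMgpSSfY2SdnuMd3CIf26GhXCETFqJwJeAUmmfI0Vm8sueHkzCeHqEfH+EfIKEfISEfISClWGZv8aPblSmfn6Fg4iFhJGKhJeQgZSVen+NeHGHfGuEgmuEhXCAUVN+vqmArF+pIyRu6ueSHhzWdHSFfn+EfoGEfYODfYOCVoiVyceNVFGeg4iIgpCIgpmNgpiQfoaNfXOGfmqDfmeCg2qChXJ9X1R/vLyArqRnLB1s4O6jOhzCenmEfn+DfoGDfoKDfoKCTIGSw7mMVqmme4+OhJmMgpuOf46NgHWFgmyDf2iBf2aCg2uBhnd7b1WErL+DeVurNCF15fSxPR+ifn6Df3+Cf4CCf4GCf4GBTn6RtKKFtZh9WJeQg5yKgZCJgHeEgmyAgmuBfWiCfmWDhG+Bh3p7mVOPnsGHelGZMCaG8PW3LiKMgH+Cf3+Bf4CBgICBf4CB"/>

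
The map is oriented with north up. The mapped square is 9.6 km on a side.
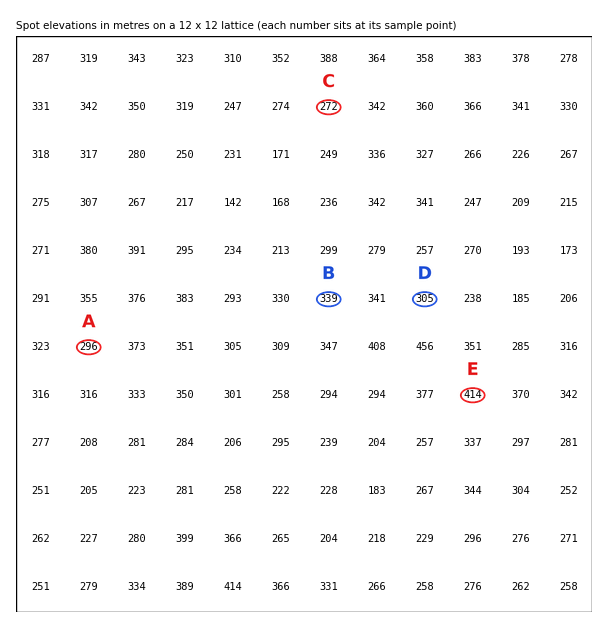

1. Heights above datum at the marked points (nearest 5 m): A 295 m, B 340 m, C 270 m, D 305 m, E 415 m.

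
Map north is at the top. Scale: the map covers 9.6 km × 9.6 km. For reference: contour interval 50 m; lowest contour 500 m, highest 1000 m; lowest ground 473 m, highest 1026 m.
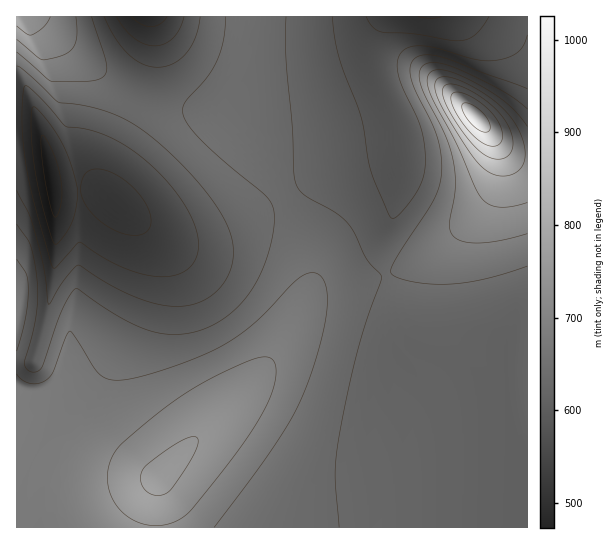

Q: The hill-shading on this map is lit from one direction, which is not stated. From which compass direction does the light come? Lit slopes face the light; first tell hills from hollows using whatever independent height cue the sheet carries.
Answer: SW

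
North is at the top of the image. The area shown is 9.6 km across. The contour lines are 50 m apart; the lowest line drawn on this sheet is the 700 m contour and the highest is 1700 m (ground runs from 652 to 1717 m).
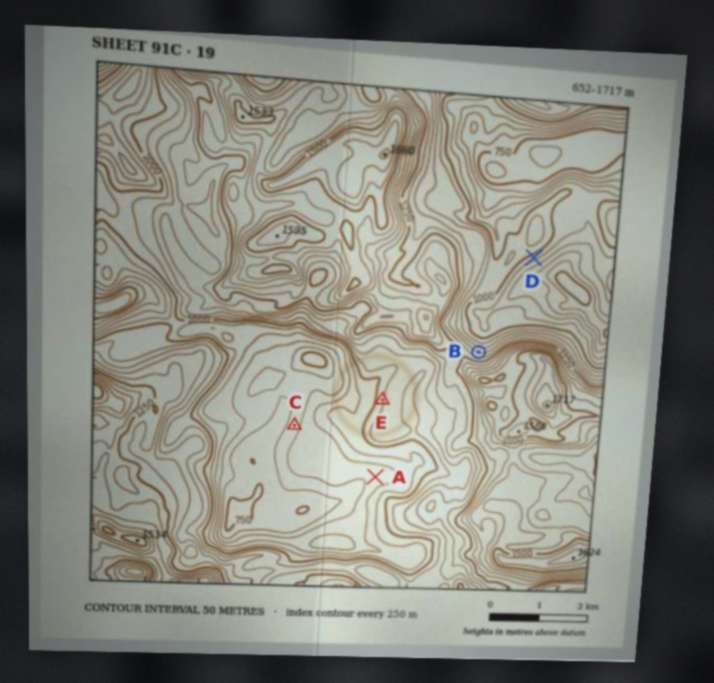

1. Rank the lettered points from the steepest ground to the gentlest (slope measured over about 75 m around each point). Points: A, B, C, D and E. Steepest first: B D E C A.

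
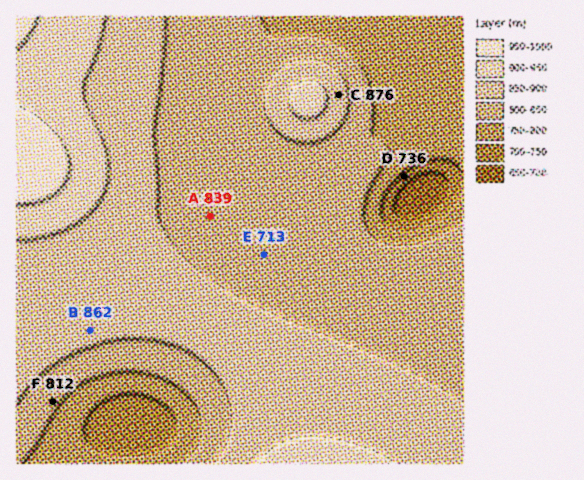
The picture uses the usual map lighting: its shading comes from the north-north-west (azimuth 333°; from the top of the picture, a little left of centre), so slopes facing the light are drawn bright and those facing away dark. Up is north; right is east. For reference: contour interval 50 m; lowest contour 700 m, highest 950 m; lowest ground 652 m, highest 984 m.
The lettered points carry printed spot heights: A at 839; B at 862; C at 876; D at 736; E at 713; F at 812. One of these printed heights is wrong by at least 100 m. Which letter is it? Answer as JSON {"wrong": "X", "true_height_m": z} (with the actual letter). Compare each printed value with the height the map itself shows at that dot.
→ {"wrong": "E", "true_height_m": 838}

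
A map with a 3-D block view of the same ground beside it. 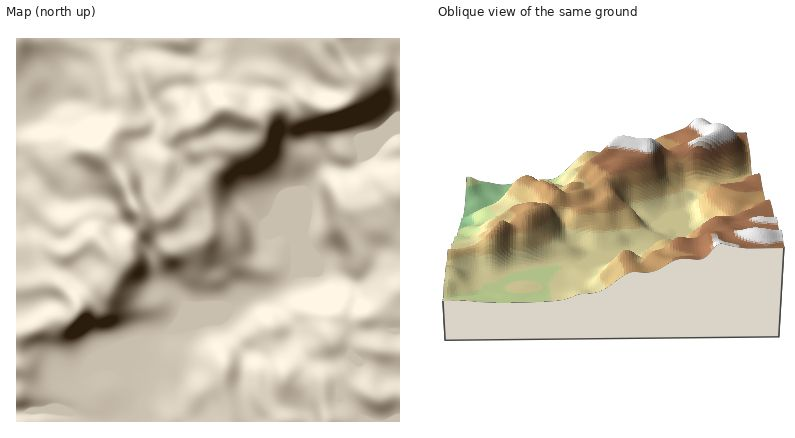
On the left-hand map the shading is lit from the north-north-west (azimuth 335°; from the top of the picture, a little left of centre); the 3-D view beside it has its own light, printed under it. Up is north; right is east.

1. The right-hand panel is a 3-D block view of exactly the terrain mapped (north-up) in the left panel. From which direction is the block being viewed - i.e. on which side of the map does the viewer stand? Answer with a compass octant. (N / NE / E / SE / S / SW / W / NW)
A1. S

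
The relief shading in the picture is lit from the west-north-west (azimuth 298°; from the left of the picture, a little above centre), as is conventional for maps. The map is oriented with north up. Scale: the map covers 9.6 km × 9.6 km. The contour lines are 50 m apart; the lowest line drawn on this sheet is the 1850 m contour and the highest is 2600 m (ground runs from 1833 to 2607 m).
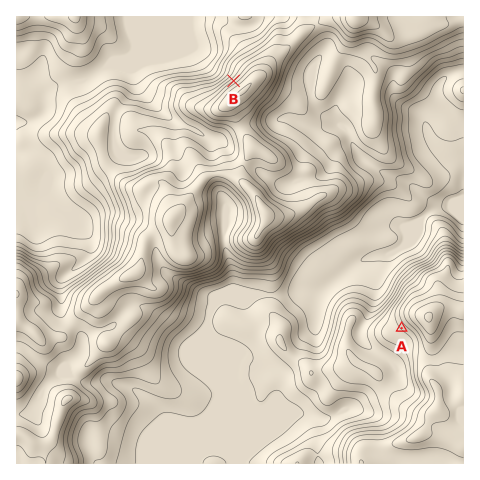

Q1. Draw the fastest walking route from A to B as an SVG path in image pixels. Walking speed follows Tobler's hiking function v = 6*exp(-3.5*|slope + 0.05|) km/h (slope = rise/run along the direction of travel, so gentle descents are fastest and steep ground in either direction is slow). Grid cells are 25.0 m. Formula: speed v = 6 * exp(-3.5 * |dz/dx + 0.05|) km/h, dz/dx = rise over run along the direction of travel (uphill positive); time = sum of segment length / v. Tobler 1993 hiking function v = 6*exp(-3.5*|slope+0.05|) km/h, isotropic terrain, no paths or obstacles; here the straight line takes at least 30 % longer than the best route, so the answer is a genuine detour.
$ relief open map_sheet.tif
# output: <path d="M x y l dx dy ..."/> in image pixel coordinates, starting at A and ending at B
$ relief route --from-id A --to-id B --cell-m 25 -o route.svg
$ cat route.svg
<path d="M402 328l-3-1-6-6-2-5 0-5 21-42 12-12 3-7 0-21-2-5 0-3-4-6-3-2-6-6-3-7-65-64-25-13-34-34-2-5 0-18-3-5-1-1-5-3-10 0-14 7-16 17"/>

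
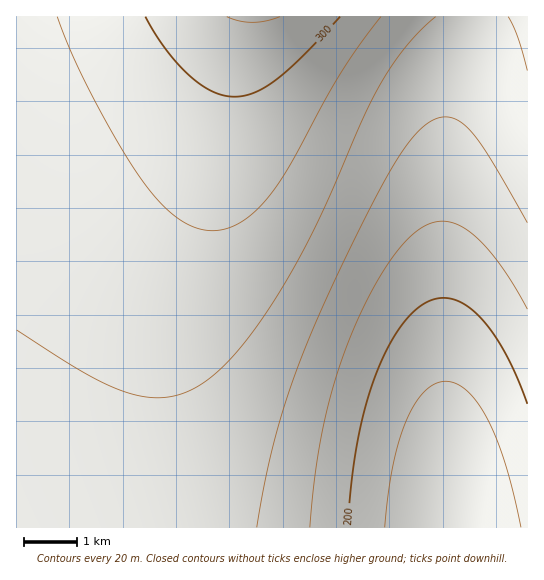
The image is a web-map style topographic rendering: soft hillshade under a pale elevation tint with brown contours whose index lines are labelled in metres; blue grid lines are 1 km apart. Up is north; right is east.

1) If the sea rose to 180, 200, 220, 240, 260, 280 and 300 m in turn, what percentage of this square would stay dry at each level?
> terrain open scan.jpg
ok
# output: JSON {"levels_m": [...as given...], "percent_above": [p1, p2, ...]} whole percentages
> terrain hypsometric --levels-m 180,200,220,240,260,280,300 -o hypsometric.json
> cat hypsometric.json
{"levels_m": [180, 200, 220, 240, 260, 280, 300], "percent_above": [94, 87, 80, 69, 43, 16, 4]}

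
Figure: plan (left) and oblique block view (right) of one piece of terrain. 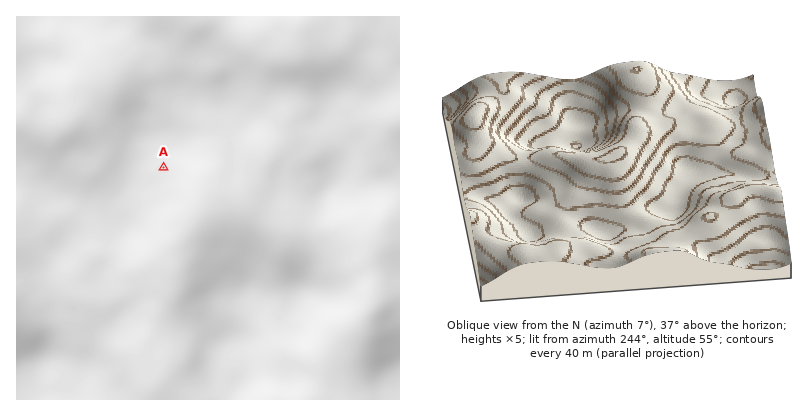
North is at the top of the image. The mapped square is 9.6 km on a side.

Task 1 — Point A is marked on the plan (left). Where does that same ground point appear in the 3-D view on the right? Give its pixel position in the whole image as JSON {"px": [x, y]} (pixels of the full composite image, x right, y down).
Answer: {"px": [657, 193]}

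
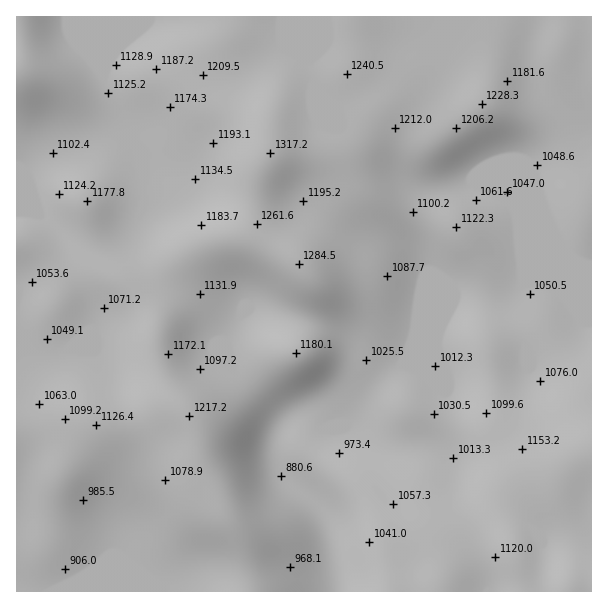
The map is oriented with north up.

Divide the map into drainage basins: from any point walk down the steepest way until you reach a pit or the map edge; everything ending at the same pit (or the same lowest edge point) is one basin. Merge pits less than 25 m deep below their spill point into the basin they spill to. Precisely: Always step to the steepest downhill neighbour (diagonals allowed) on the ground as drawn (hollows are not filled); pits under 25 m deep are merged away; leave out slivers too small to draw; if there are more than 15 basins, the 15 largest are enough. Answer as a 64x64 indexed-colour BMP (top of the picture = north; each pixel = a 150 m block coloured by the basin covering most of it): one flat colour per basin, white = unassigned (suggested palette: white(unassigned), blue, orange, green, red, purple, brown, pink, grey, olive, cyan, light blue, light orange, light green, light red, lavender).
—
<image width="64" height="64" href="data:image/bmp;base64,Qk12CAAAAAAAAHYAAAAoAAAAQAAAAEAAAAABAAQAAAAAAAAIAAATCwAAEwsAABAAAAAAAAAA////ALR3HwAOf/8ALKAsACgn1gC9Z5QAS1aMAMJ34wB/f38AIr28AM++FwDox64AeLv/AIrfmACWmP8A1bDFACIiIiIiIiIiIiIiIiIRERERERERERERERERERERERERIiIiIiIiIiIiIiIiIhEREREREREREREREREREREREREiIiIiIiIiIiIiIiIiERERERERERERERERERERERERESIiIiIiIiIiIiIiIiIRERERERERERERERERERERERERIiIiIiIiIiIiIiIiIhEREREREREREREREREREREREREiIiIiIiIiIiIiIiIhERERERERERERERERERERERERESIiIiIiIiIiIiIiIiERERERERERERERERERERERERERIiIiIiIiIiIiIiIiEREREREREREREREREREREREREREiIiIiIiIiIiIiIiIRERERERERERERERERERERERERESIiIiIiIiIiIiIiIRERERERERERERERERERERERERERIiIiIiIiIiIiIiIhEREREREREREREREREREREREREREiIiIiIiIiIiIiIhERERERERERERERERERERERERERESIiIiIiIiIiIiIiERERERERERERERERERERERERERERIiIiIiIiIiIiIiEREREREREREREREREREREREREREREiIiIiIiIiIiIiIRERERERERERERERERERERERERERESIiIiIiIiIiIiIhERERERERERERERERERERERERERERIiIiIiIiIiIiIiEREREREREREREREREREREREREREREiIiIiIiIiIiIiERERERERERERERERERERERERERERESIiIiIhEiIiIiIRERERERERERERERERERERERERERERERERERERESIiIRERERERERERERERERERERERERERERERERERERERESIRERERERERERERERERERERERERERERERERERERERERERERERERERERERERERERERERERERERERERERERERERERERERERERERERERERERERERERERERERERERERERERERERERERERERERERERERERERERERERERERERERERERERERERERERERERERERERERERERERERERERERERERERERERERERERERERERERERERERERERERERERERERERERERERERERERERERERERERERERERERERERERERERERERERERERERERERERERERERERERERERERERERERERERERERERERERERERERERERERERERERERERERERERERERERERERERERERERERERERERERERERERERERERERERERERERERERERERERERERERERERERERERERERERERERERERERERERERERERERERERERERERERERERERERERERERERERERERERERERERERERERERERERERERERERERERERERERERERERERERERERERERERERERERERERERERERERERERERERERERERERERERERERERERERERERERERERERERERERERERERERERERERERERERERERERERERERERERERERERERERERERERERERERERERERERERERERERERERERERERERERERERERERERERERERERERERERERERERERERERERERERERERERERERERERERERERERERERERERERERERERERERERERERERERERERERERERERERERERERERERERERERERERERERERERERERERERERERERERERERERERERERERERERERERERERERERERERERERERERERERERERERERERERERERERERERERERERERERERERERERERERERERERERERERERERERERERERERERERERERERERERERERERERERERERERERERERERERERERERERERERERERERERERERERERERERERERERERERERERERERERERERERERERERERERERERERERERERERERERERERERERERERERERERERERERERERERERERERERERERERERERERERERERERERERERERERERERERERERERERERERERERERERERERERERERERERERERERERERERERERERERERERERERERERERERERERERERERERERERERERERERERERERERERERERERERERERERERERERERERERERERERERERERERERERERERERERERERERERERERERERERERERERERERERERERERERERERERERERERERERERERERERERERERERERERERERERERERERERERERERERERERERERERERERERERERERERERERERERERERERERERERERERERERERERERERERERERERERERERERERERERERERERERERERERERERERERERERERERERERERERERERERERERERERERERERERERERERERERERERERERERERERERERERERERERERERERERERERERERERERERERERERERERERERERERERERERERERERERERERERERERERERERERERERERERERERERERERERERERERERERERERERERERERERERERERERERERERERERERERERERERERERERERERERERERERERERERERERERERERERERERERERERERERERERERERERERERERERERERERERERERERERERERERERERERERERER"/>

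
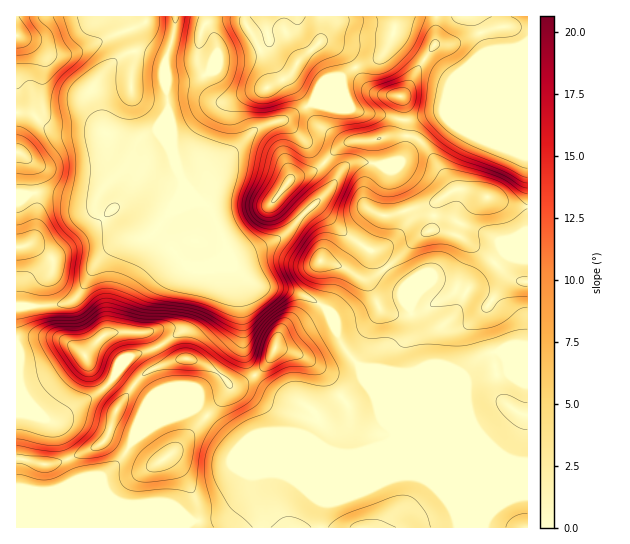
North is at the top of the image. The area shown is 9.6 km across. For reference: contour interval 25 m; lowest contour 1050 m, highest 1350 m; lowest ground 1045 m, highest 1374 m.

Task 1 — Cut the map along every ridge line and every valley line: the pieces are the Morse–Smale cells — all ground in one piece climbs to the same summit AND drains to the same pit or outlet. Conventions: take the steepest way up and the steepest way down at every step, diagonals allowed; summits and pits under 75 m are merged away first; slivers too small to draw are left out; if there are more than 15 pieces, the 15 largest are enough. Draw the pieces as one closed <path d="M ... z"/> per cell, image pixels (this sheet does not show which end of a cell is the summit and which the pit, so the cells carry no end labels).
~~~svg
<path d="M395 16l-272 1 4 6 8 27-20 10-11 11-11 16-1 8 13 37 21 8 11 0 7-3-7 6-14 27-24 24-3 7 0 9 17 18 20 11-11 2-15 10-12 14-12 24-12 12-16 4-39 2 1 221 442-1-3-14-36-86-71-72-12-20-8-22-11-10-19-10-38-6-16-10-12-11-22-56-14-12 2 1 8-9 13-27 35-34 32-10 23-14 23-24 26-16 19-6 7-8 7-13z"/><path d="M474 16l-77 0-2 2 0 12-3 8-7 13-7 8-19 6-26 16-23 24-23 14-32 10-35 34-13 27-8 9 12 11 22 56 12 11 16 10 38 6 19 10 11 10 8 22 12 20 71 72 36 86 3 14 68 1 1-486-15 7-26 2z"/><path d="M23 112l-7 1 0 193 47-2 8-3 9-8 15-28 15-17 12-7 11-2 0-2-15-5-21-19-1-12 5-11 26-25 10-22 6-5-17 2-24-8-41 0-12-4-15-13z"/><path d="M122 16l-105 0-1 95 15 2 18 15 12 4 45 1-5-7-9-36 7-12 16-18 20-10-8-27z"/><path d="M527 16l-52 0 12 34 26-1 12-5 3-3z"/>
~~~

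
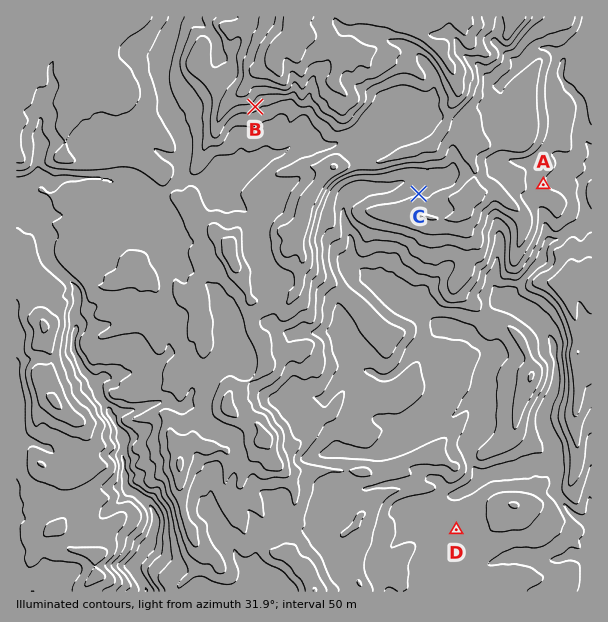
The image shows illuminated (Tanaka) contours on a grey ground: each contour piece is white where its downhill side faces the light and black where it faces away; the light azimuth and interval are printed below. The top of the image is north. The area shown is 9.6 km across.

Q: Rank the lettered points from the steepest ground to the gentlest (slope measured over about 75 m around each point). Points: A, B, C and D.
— B C A D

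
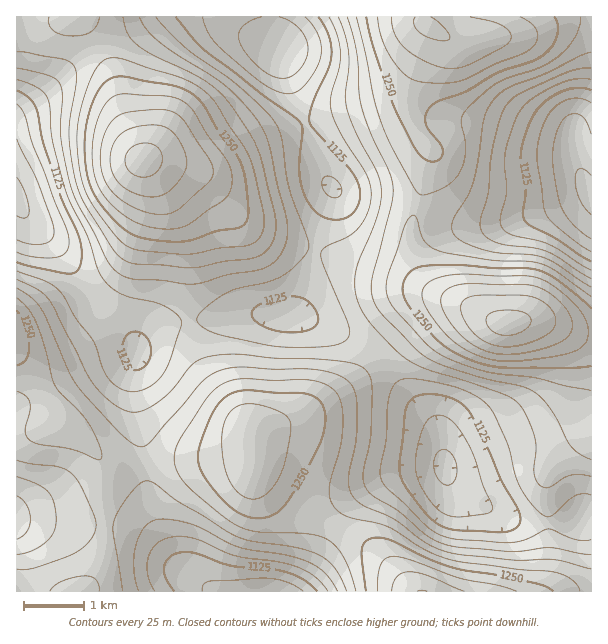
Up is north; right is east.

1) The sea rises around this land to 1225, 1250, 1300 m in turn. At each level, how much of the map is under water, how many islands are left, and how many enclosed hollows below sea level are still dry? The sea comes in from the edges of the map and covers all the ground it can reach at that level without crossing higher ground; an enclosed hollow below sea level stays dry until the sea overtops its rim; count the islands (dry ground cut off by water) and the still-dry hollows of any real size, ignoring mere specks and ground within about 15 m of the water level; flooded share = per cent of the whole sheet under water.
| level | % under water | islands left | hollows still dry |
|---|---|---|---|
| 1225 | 68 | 1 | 0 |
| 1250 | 80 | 2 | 0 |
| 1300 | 93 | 2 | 0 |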